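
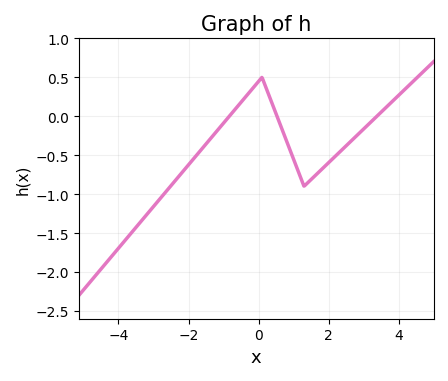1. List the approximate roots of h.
-0.8, 0.6, 3.4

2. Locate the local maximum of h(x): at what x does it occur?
0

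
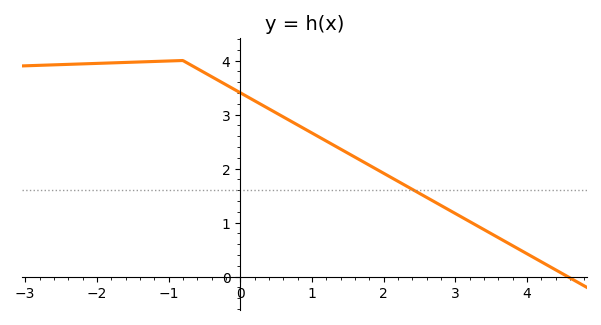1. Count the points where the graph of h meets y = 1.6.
1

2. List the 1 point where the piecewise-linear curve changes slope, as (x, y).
(-0.8, 4)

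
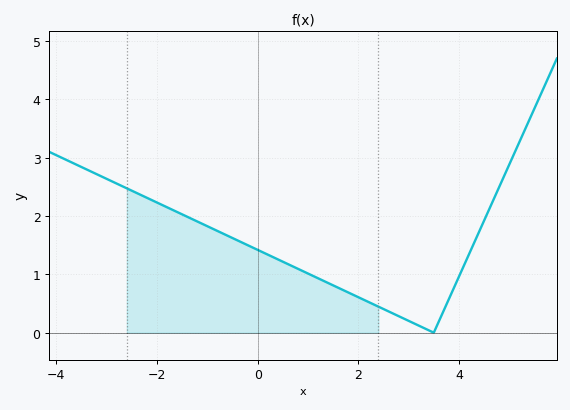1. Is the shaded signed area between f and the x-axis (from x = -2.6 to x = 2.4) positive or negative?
positive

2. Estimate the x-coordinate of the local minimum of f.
3.5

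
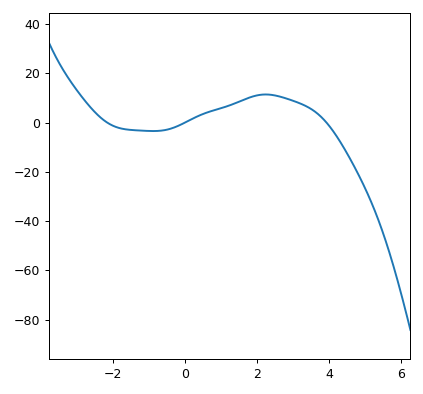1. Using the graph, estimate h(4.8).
-20.7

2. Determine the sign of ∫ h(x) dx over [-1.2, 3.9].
positive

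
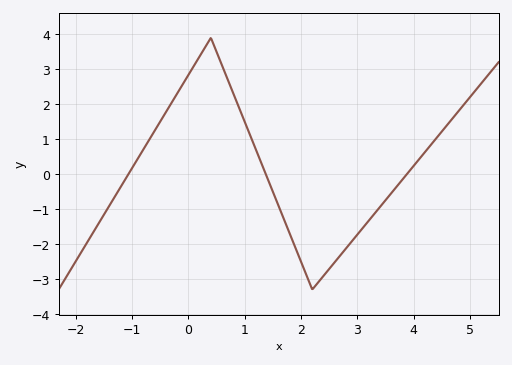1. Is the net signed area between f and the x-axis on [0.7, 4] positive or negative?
negative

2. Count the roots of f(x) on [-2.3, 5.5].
3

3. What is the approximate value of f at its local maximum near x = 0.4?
3.9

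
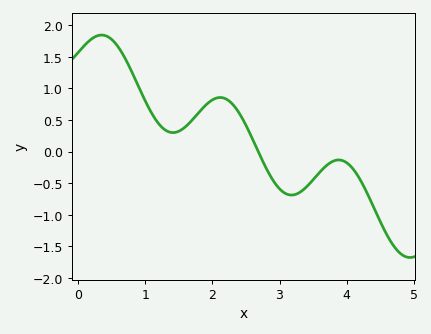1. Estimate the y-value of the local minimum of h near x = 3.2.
-0.687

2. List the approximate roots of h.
2.68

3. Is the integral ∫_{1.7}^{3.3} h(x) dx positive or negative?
positive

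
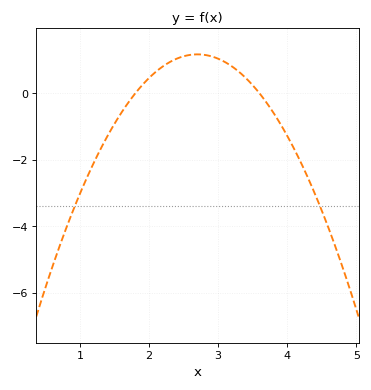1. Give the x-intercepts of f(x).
1.8, 3.6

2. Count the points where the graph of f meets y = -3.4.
2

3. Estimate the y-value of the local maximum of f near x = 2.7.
1.17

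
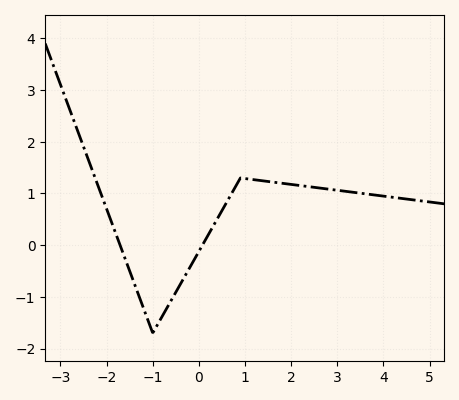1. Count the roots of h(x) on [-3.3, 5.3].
2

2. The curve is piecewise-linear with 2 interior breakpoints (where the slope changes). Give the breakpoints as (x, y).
(-1, -1.7); (0.9, 1.3)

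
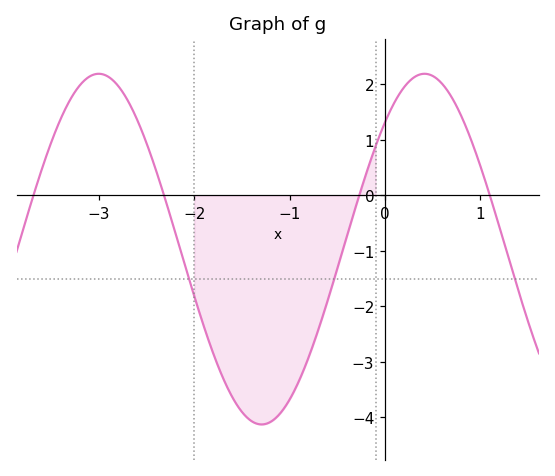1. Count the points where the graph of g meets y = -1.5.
3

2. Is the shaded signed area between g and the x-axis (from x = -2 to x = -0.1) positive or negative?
negative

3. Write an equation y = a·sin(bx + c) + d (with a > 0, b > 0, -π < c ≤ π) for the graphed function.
y = 3.16sin(1.84x + 0.81) - 0.97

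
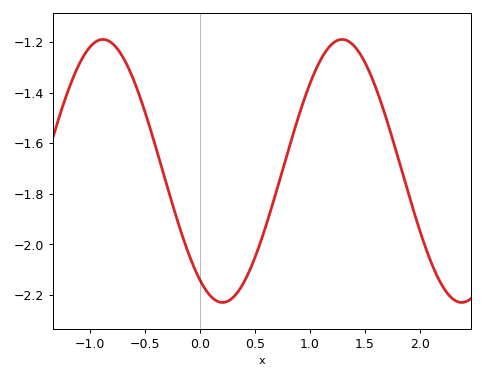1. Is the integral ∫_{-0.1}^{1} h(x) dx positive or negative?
negative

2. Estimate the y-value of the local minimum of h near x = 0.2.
-2.23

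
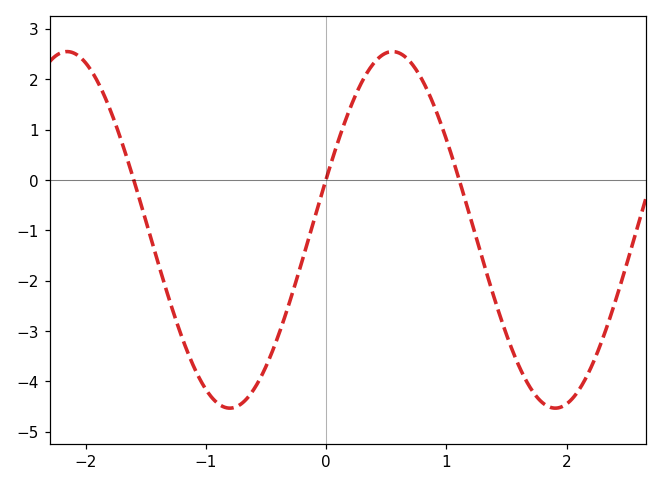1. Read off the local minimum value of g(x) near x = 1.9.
-4.5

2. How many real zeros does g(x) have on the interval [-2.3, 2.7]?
3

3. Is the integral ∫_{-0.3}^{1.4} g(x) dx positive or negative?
positive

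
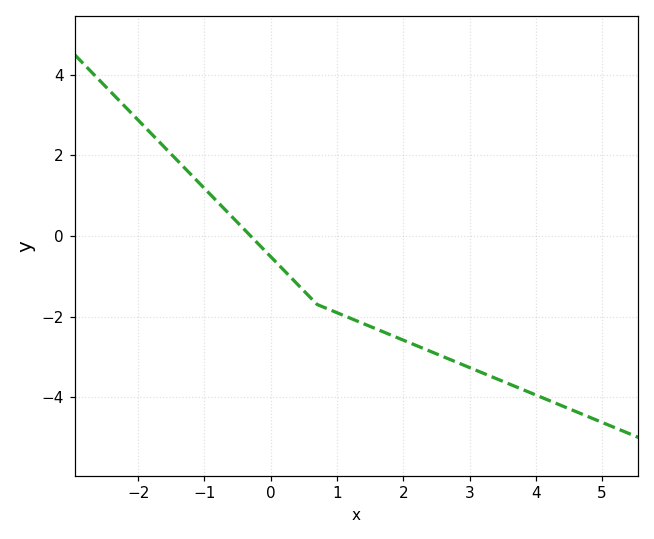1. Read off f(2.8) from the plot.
-3.2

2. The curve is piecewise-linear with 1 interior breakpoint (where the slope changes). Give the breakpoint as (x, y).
(0.7, -1.7)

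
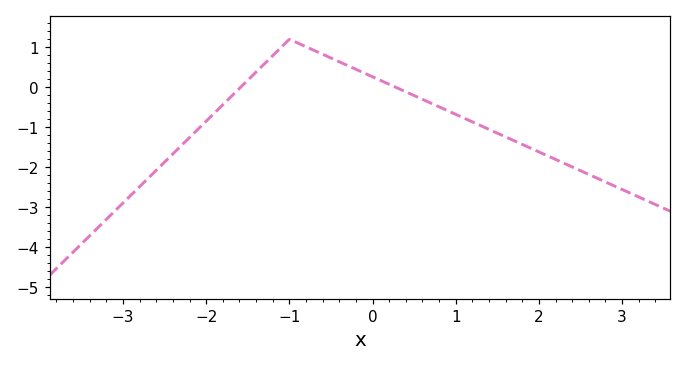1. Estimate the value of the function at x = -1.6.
-0.029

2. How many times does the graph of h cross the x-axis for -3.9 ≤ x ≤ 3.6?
2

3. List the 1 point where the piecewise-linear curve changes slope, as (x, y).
(-1, 1.2)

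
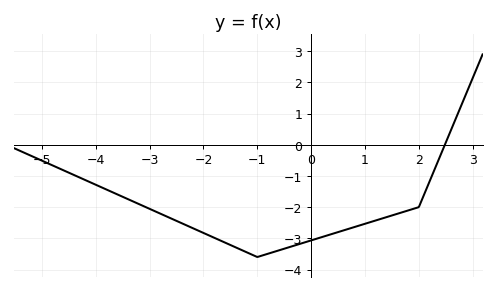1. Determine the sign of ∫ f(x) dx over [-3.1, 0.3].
negative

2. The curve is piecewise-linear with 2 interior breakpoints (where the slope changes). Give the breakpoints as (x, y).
(-1, -3.6); (2, -2)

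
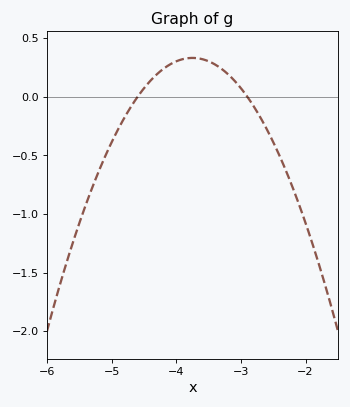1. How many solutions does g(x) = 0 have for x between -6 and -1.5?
2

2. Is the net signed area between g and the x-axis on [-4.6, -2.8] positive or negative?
positive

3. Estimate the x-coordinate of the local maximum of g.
-3.8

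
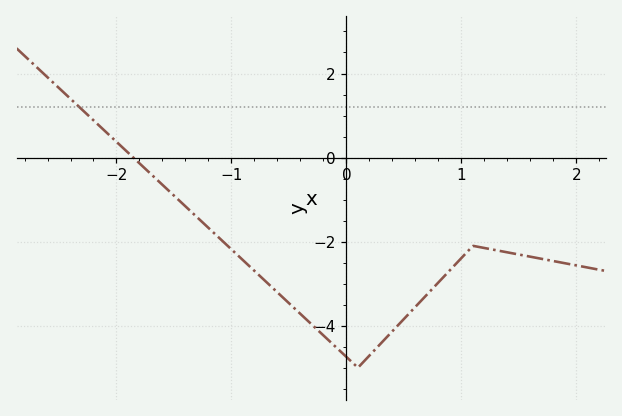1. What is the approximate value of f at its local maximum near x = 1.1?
-2.2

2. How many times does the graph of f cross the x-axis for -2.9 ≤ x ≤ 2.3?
1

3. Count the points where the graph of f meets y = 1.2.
1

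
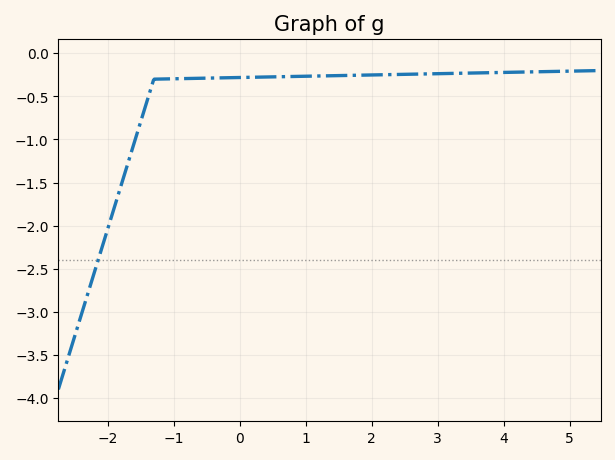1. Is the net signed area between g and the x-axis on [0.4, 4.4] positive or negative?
negative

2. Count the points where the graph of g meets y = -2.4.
1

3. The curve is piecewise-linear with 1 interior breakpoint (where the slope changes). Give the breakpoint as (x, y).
(-1.3, -0.3)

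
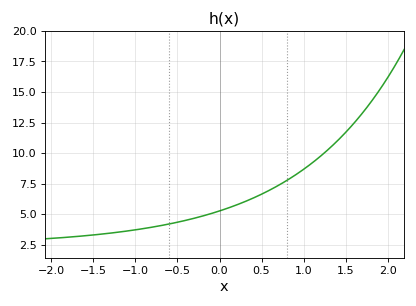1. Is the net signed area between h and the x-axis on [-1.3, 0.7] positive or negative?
positive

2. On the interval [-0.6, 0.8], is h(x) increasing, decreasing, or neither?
increasing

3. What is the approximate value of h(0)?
5.27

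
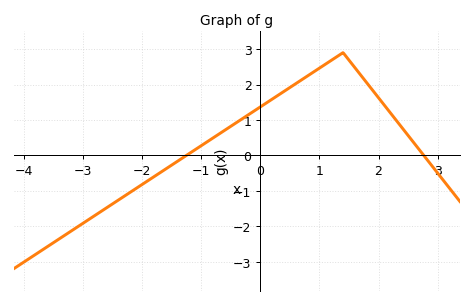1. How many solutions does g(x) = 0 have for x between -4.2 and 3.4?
2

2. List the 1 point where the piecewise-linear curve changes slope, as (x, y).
(1.4, 2.9)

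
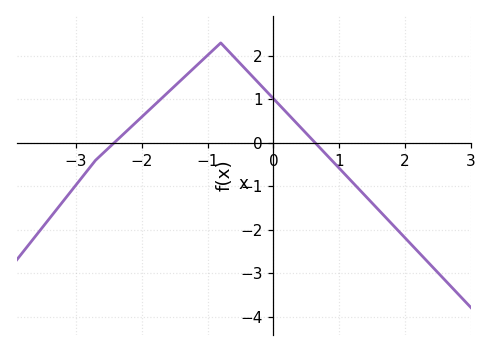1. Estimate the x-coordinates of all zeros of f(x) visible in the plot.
-2.42, 0.635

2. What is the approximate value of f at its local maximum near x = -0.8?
2.3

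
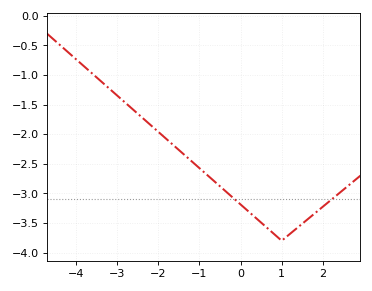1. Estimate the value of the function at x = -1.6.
-2.2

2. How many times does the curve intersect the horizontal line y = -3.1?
2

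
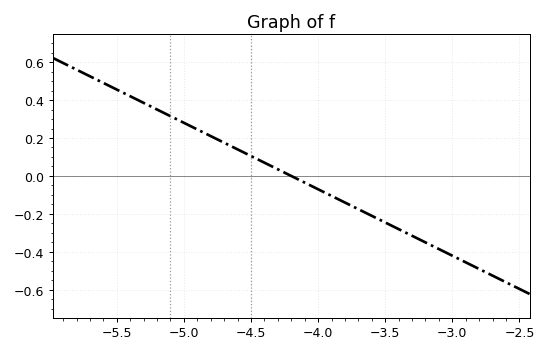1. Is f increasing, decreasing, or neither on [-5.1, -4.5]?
decreasing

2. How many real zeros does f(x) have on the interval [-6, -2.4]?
1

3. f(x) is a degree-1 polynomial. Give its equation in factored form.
y = -0.35(x + 4.2)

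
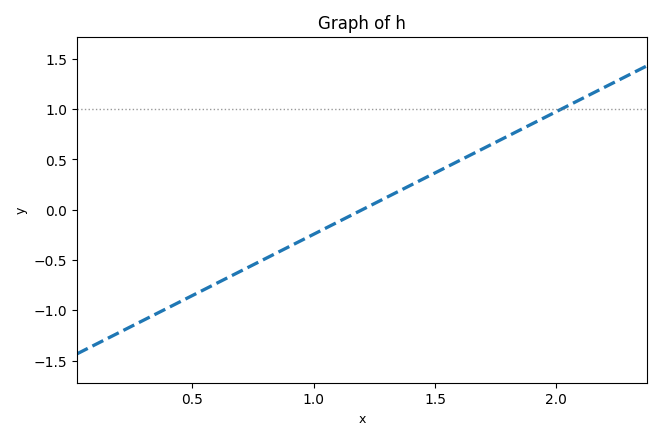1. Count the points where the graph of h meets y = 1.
1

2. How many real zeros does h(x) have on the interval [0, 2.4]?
1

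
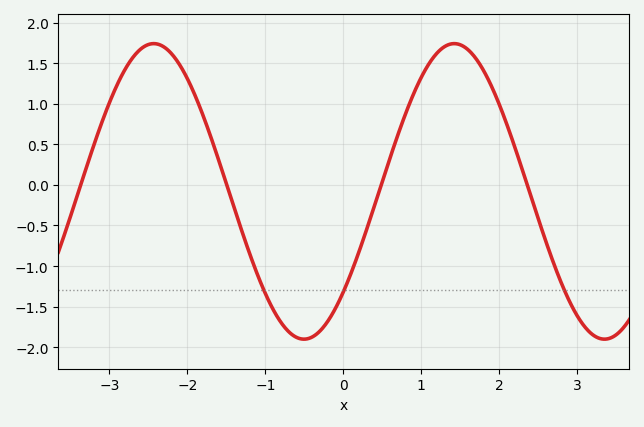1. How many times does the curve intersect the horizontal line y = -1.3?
3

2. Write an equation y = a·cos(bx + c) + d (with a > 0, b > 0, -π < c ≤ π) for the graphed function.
y = 1.82cos(1.63x - 2.32) - 0.08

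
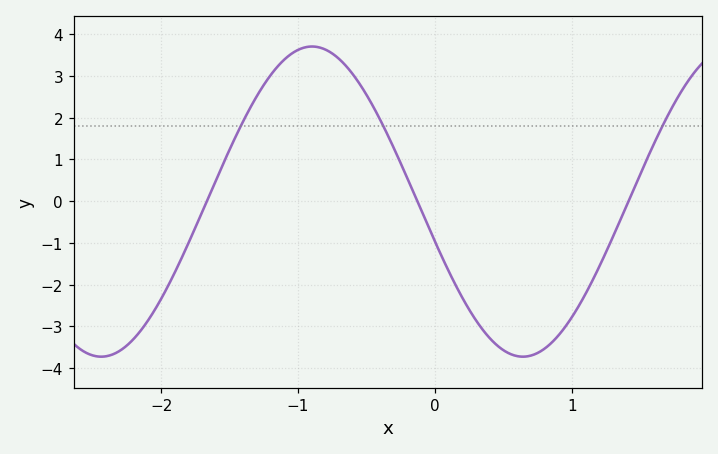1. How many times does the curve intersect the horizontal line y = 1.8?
3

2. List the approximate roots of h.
-1.7, -0.1, 1.4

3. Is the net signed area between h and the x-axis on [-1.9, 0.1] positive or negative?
positive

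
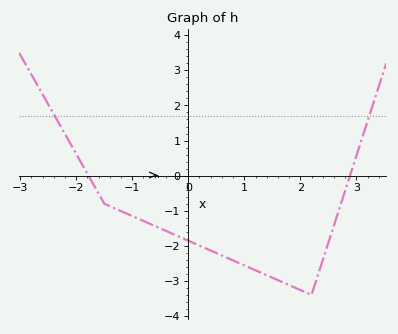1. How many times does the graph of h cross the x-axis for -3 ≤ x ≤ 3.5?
2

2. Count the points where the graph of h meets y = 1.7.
2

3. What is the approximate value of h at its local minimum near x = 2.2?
-3.4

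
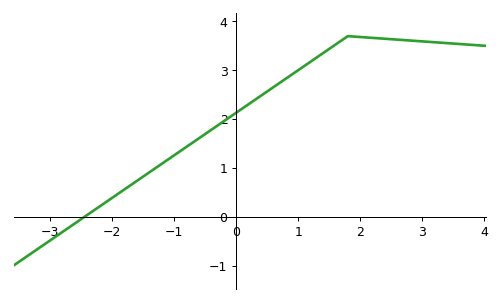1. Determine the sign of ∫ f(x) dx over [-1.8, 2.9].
positive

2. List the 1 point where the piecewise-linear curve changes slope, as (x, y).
(1.8, 3.7)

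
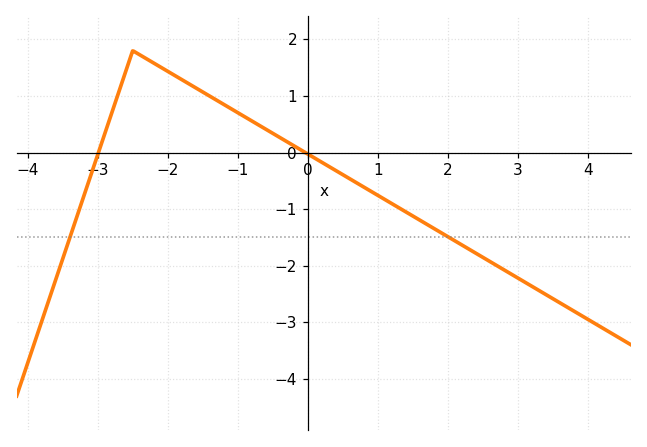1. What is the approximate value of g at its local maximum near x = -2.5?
1.8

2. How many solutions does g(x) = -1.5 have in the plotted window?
2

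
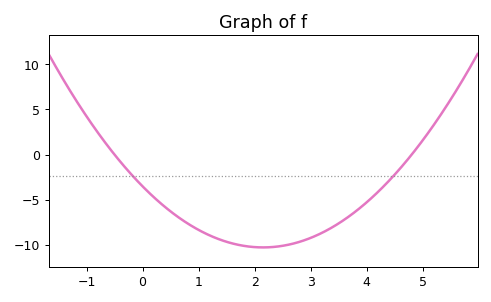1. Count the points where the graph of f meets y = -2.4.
2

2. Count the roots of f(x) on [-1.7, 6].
2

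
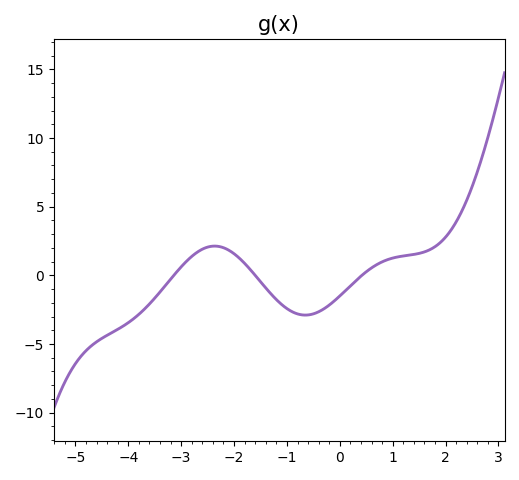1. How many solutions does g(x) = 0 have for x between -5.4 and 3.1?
3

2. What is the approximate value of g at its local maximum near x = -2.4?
2.13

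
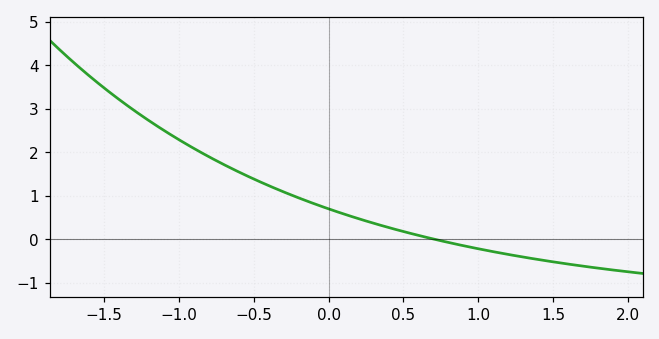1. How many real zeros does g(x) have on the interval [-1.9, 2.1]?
1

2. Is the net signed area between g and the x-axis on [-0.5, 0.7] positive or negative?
positive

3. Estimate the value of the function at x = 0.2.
0.5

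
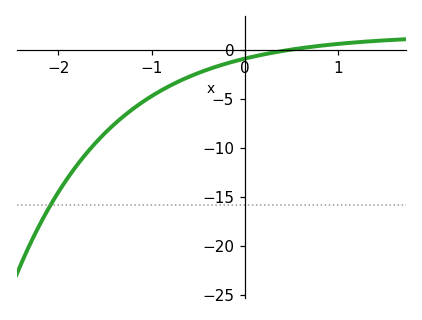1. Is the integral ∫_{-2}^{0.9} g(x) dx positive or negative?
negative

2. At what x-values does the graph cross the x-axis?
0.5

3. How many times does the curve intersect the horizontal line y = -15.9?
1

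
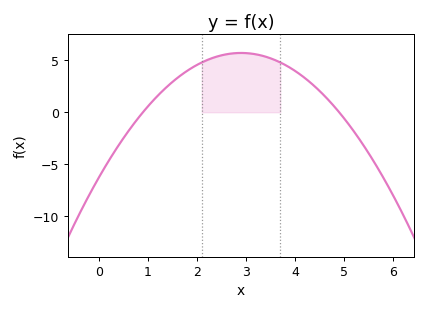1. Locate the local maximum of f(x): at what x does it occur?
2.9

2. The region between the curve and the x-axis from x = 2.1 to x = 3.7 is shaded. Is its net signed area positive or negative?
positive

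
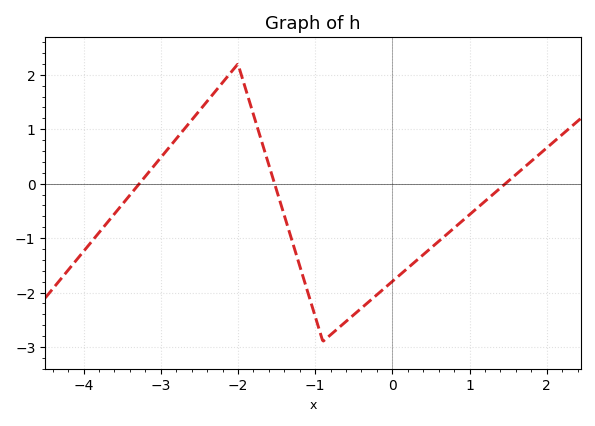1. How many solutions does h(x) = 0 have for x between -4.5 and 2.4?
3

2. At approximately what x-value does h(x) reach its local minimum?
-0.898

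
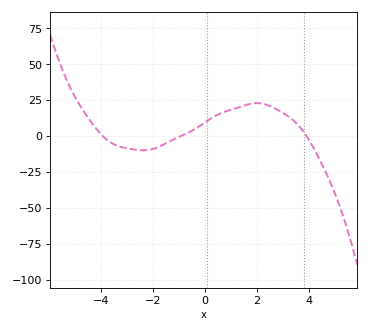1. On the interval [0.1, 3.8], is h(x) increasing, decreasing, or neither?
neither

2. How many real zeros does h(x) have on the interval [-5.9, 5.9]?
3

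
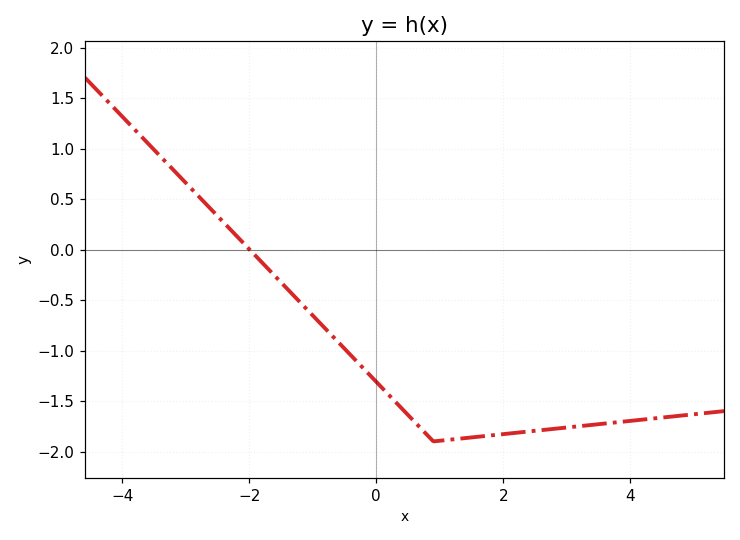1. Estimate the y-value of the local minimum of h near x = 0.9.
-1.9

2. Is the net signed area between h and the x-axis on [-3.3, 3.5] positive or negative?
negative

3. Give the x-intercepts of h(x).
-2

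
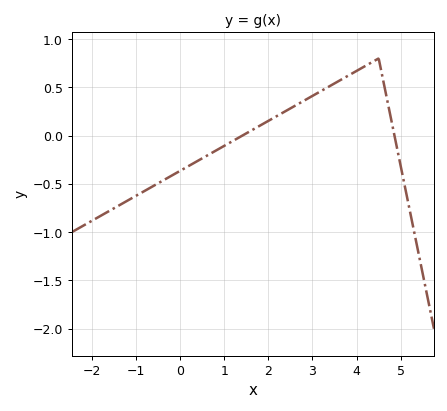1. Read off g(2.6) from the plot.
0.3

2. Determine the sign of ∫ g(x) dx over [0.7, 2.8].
positive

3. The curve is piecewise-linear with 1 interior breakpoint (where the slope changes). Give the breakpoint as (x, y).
(4.5, 0.8)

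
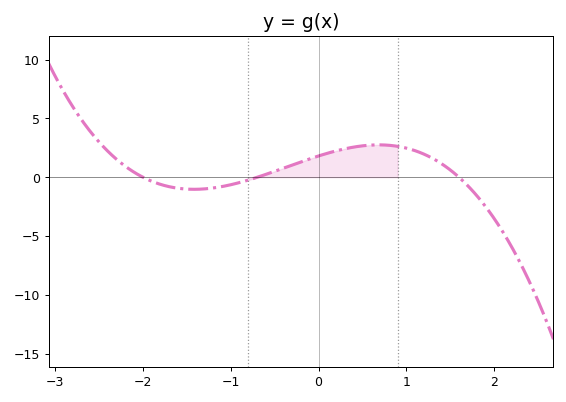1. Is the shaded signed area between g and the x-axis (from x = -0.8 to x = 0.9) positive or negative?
positive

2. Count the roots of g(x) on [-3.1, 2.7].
3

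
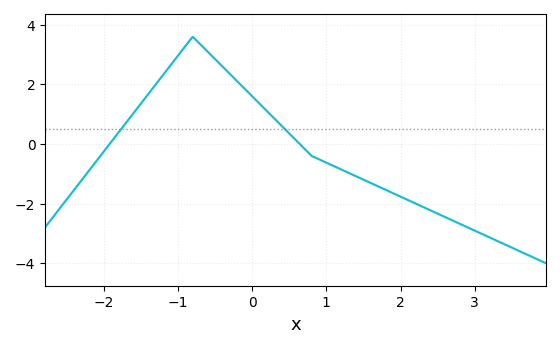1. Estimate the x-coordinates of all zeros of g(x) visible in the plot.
-1.92, 0.64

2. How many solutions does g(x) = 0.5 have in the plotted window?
2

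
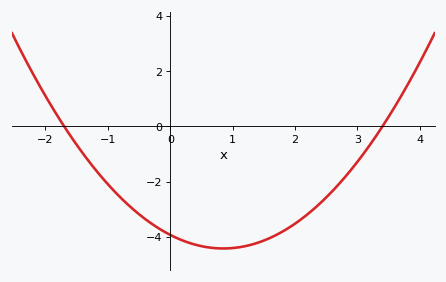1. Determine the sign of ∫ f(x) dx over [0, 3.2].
negative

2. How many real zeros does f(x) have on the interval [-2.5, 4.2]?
2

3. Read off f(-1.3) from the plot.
-1.28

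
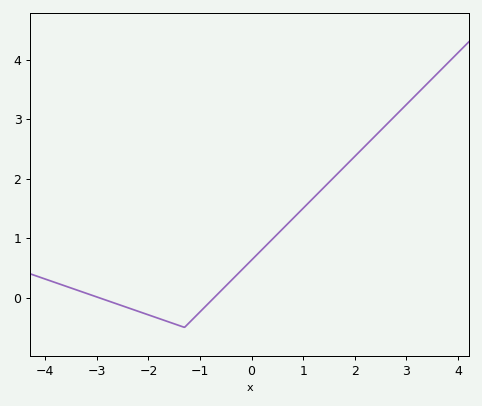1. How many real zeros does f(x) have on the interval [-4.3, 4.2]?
2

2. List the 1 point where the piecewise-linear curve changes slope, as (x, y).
(-1.3, -0.5)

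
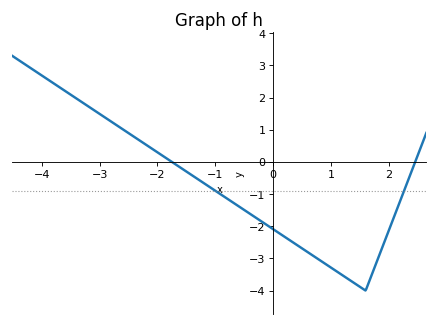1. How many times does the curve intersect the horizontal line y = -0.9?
2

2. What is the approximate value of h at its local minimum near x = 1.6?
-4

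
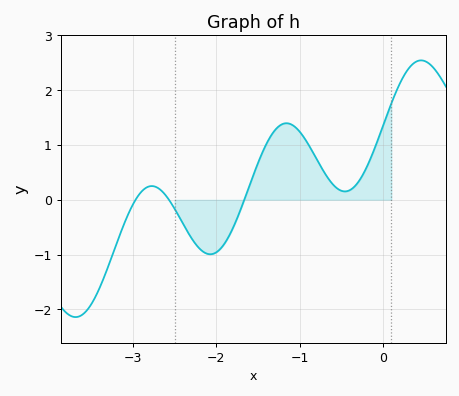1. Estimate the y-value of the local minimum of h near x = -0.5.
0.154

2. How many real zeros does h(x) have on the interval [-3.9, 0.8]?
3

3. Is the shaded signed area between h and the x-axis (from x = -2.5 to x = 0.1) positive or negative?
positive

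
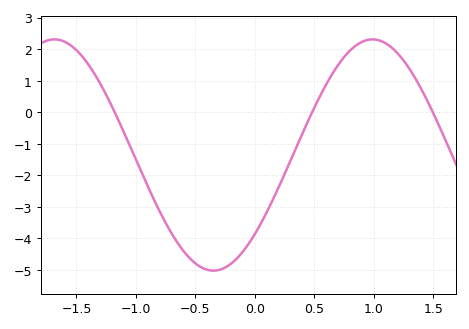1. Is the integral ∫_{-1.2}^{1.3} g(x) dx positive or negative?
negative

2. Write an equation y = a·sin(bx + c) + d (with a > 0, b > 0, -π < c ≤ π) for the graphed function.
y = 3.67sin(2.4x - 0.75) - 1.36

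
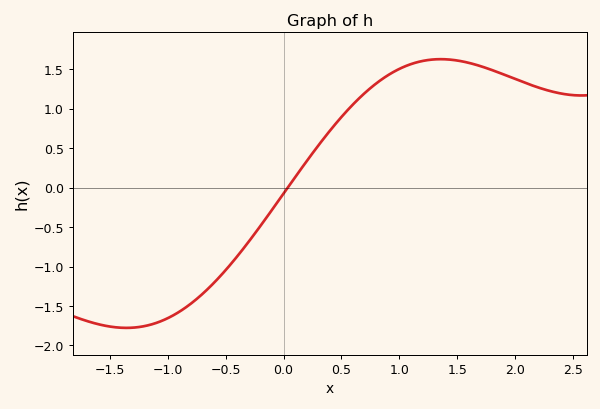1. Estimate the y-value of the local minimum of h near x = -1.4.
-1.78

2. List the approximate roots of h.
0.036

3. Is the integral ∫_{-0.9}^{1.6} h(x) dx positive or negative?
positive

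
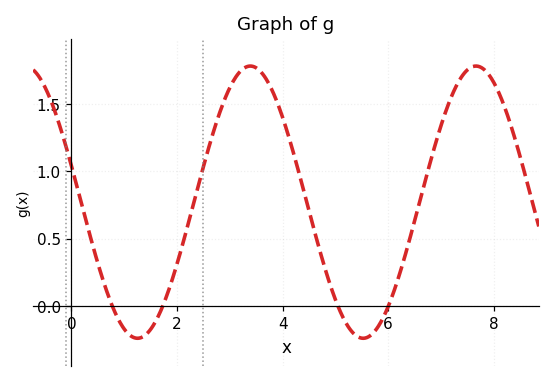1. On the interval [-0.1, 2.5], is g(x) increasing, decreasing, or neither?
neither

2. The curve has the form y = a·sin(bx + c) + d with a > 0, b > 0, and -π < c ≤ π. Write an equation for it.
y = 1.01sin(1.5x + 2.9) + 0.77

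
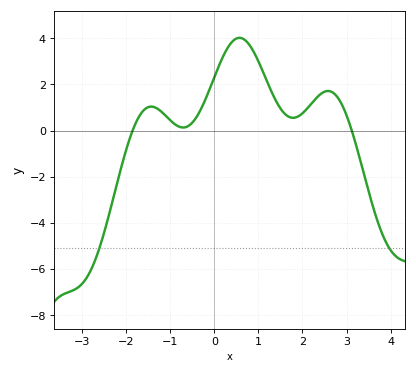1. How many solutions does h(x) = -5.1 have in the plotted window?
2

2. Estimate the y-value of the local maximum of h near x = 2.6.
1.71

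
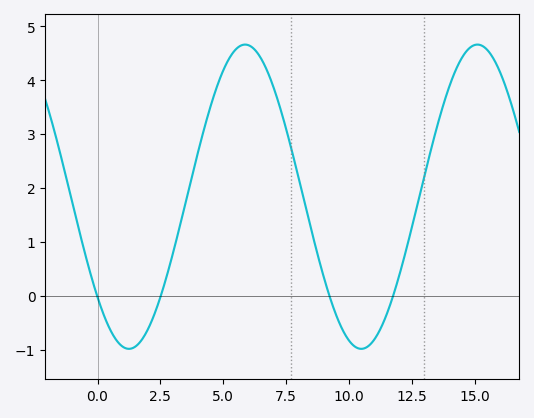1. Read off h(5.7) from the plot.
4.6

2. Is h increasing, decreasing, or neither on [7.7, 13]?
neither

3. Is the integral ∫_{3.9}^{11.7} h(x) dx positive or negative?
positive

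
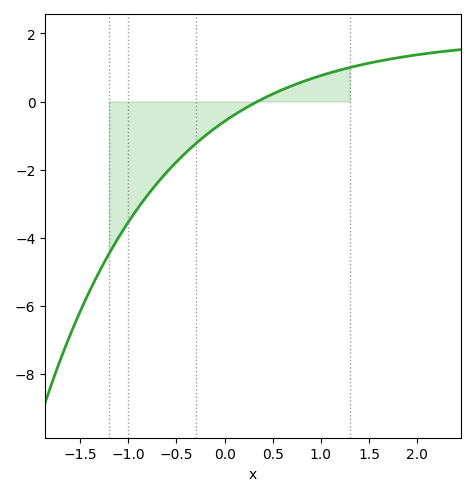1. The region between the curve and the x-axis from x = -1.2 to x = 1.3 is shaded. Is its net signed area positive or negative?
negative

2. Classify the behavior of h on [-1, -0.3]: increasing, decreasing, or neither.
increasing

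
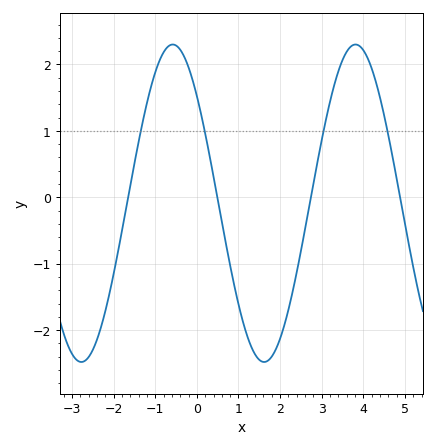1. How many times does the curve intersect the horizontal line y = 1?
4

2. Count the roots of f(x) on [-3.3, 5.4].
4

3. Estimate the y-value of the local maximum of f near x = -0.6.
2.3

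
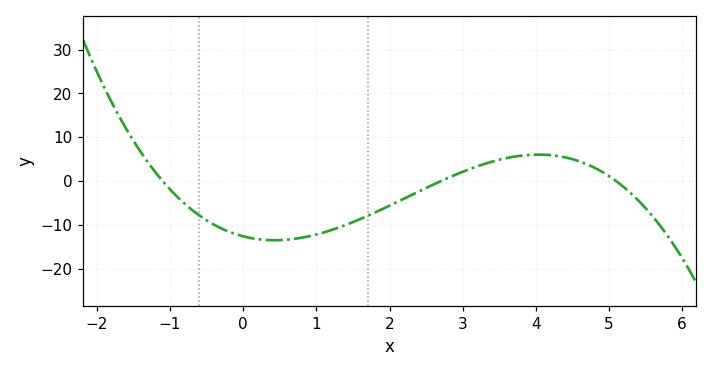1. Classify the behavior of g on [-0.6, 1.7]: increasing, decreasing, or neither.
neither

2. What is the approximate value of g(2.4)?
-2.35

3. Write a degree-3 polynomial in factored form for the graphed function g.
y = -0.83(x + 1.1)(x - 2.7)(x - 5.1)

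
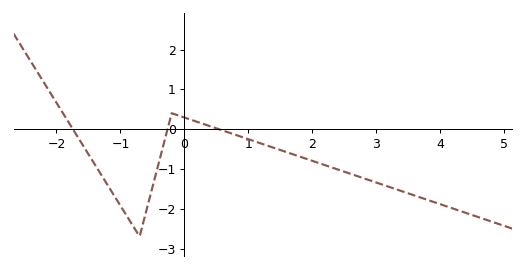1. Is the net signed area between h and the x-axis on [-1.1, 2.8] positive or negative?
negative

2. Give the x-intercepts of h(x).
-1.74, -0.265, 0.534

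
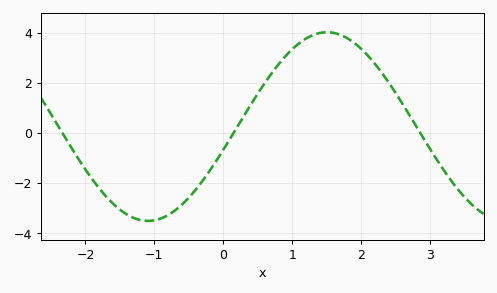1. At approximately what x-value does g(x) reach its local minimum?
-1.1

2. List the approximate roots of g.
-2.3, 0.1, 2.9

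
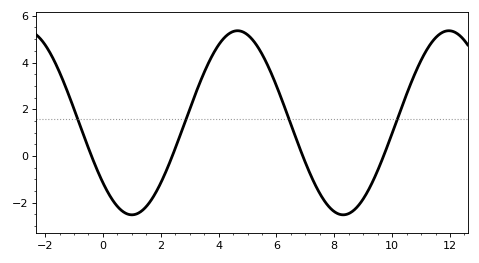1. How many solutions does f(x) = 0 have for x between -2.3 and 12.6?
4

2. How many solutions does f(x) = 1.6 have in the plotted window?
4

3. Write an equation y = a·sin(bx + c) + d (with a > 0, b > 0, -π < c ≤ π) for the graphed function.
y = 3.94sin(0.86x - 2.43) + 1.42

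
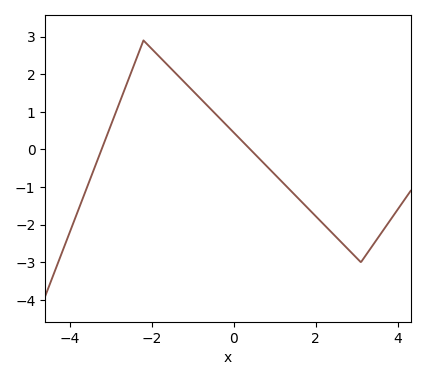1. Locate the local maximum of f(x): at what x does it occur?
-2.2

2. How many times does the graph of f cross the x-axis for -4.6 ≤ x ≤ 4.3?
2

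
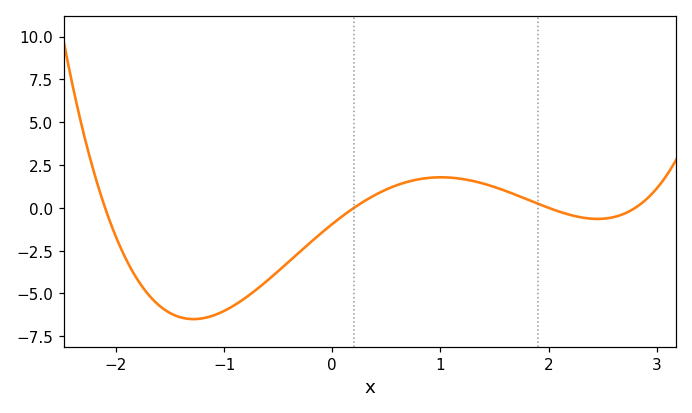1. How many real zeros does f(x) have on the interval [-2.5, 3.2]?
4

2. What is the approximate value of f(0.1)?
-0.4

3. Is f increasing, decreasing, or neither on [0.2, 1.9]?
neither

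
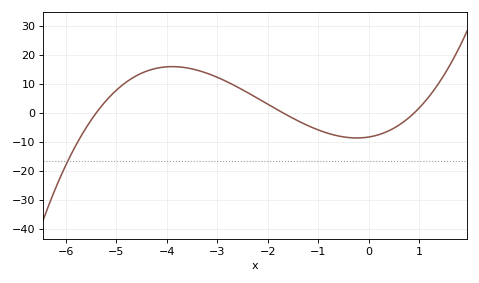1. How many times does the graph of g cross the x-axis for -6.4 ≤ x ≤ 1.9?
3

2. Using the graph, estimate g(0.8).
-2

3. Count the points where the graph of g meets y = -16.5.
1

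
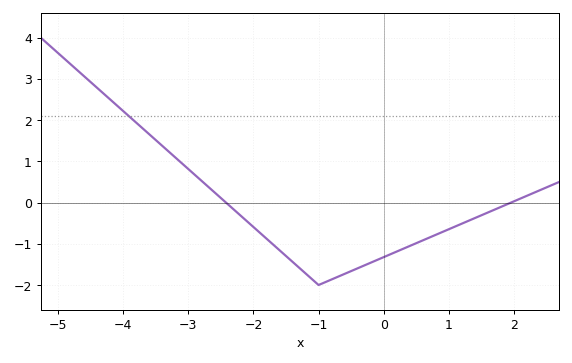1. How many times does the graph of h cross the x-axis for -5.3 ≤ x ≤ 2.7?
2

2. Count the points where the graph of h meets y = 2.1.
1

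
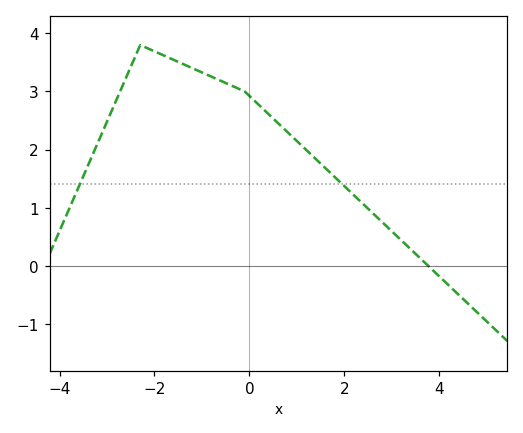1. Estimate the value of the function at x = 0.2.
2.77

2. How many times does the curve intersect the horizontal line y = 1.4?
2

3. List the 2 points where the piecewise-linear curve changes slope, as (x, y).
(-2.3, 3.8); (-0.1, 3)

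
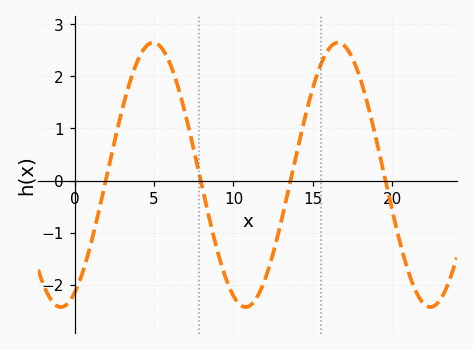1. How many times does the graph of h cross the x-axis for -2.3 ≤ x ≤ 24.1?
4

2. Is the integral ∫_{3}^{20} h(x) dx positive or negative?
positive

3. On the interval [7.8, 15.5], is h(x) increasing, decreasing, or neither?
neither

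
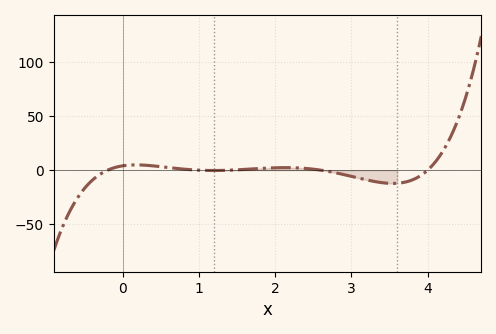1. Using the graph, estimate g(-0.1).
5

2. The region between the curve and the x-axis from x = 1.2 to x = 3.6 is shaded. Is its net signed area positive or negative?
negative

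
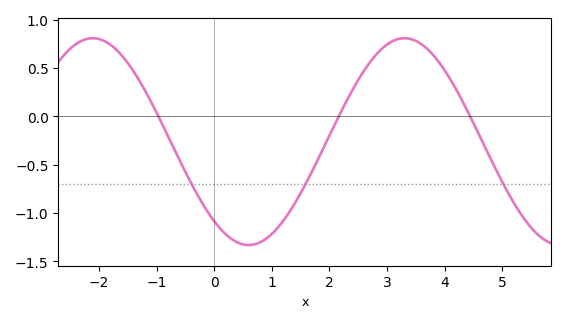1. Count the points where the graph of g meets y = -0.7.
3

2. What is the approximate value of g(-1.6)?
0.626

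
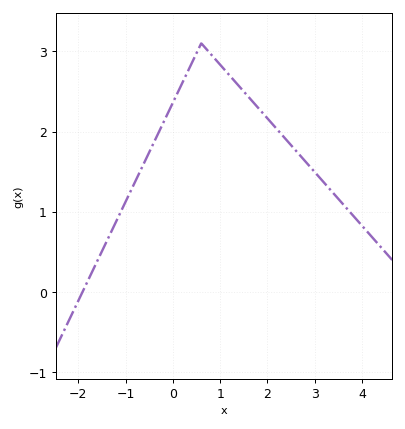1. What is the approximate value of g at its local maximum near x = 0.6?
3.1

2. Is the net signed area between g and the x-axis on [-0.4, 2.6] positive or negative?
positive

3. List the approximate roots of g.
-1.9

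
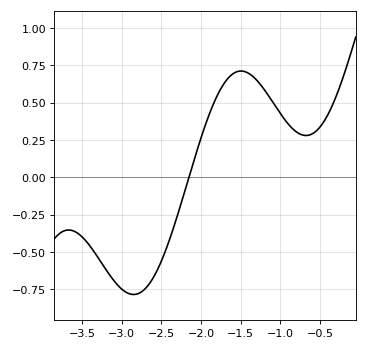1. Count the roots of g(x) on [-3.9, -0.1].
1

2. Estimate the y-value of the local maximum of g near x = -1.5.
0.712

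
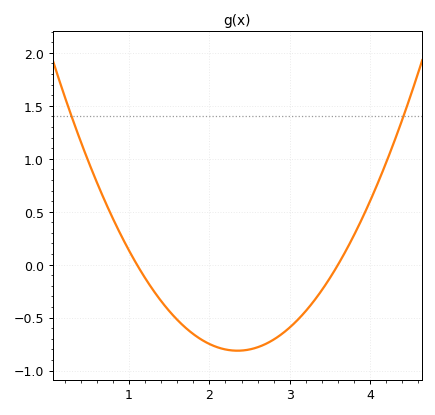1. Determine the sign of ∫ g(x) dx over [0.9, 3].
negative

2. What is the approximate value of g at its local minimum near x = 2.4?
-0.8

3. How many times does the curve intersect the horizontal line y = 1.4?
2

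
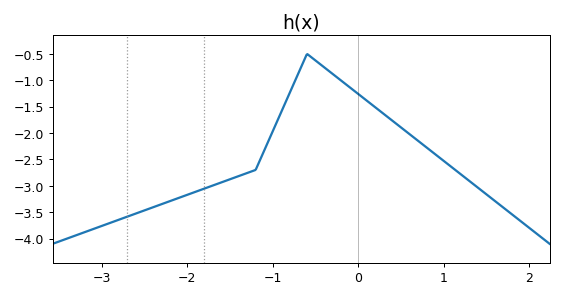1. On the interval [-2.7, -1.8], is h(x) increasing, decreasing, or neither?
increasing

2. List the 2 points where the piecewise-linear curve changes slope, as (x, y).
(-1.2, -2.7); (-0.6, -0.5)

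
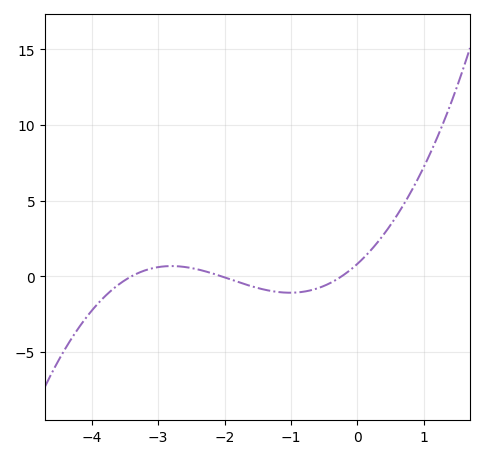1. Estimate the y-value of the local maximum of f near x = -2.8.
0.5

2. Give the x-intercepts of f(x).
-3.4, -2.1, -0.2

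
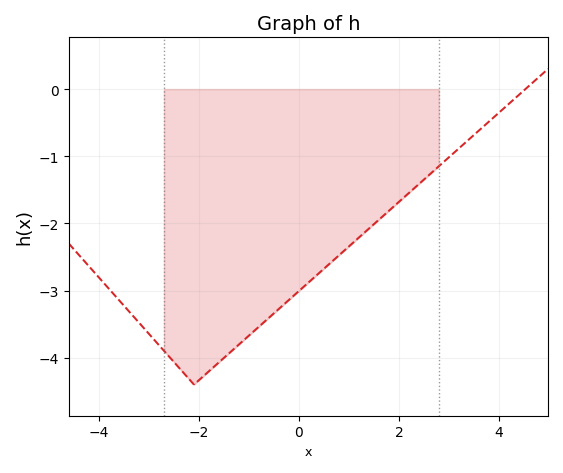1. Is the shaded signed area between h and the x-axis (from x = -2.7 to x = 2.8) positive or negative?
negative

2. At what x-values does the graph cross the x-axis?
4.53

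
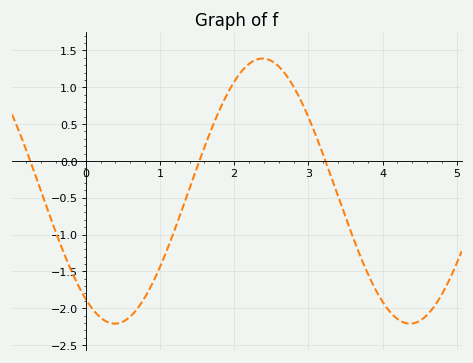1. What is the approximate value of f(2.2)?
1.32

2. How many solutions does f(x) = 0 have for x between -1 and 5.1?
3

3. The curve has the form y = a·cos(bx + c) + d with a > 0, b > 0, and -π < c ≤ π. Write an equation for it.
y = 1.8cos(1.58x + 2.52) - 0.41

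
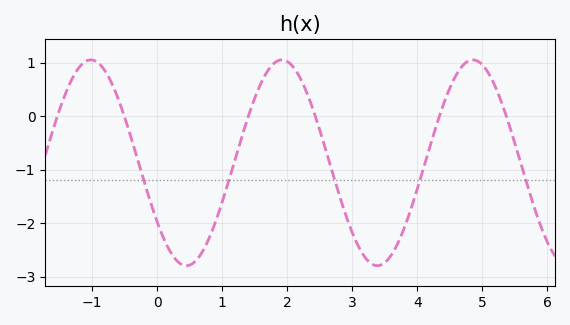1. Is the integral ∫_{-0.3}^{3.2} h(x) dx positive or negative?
negative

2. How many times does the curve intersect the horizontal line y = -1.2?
5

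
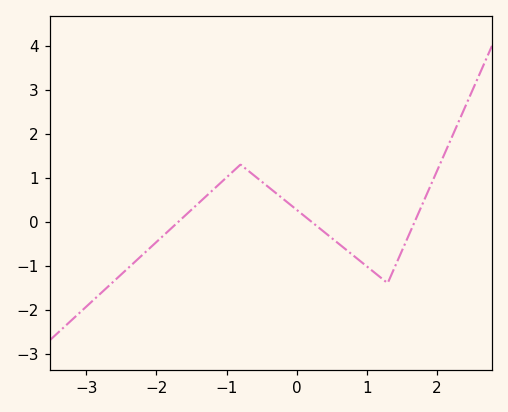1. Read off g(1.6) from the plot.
-0.311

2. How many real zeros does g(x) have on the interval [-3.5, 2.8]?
3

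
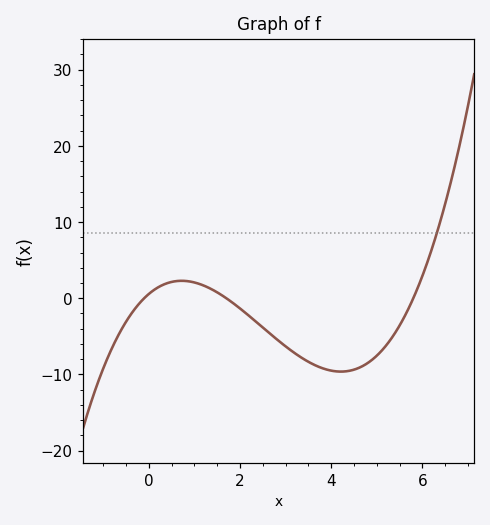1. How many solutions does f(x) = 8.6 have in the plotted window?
1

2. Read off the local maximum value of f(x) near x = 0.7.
2.29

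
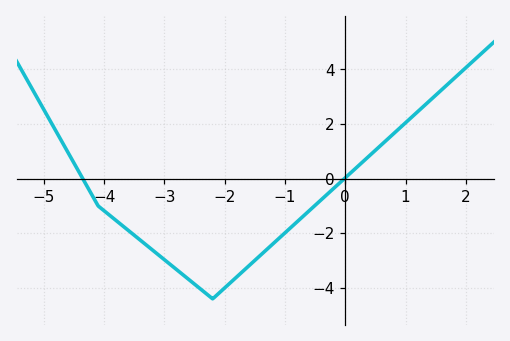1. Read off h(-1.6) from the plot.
-3.2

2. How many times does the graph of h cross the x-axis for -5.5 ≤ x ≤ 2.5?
2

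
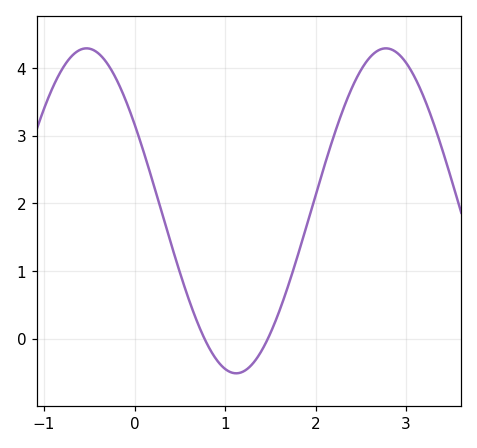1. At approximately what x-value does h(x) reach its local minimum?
1.12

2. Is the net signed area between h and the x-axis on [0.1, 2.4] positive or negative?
positive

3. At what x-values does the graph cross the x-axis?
0.773, 1.47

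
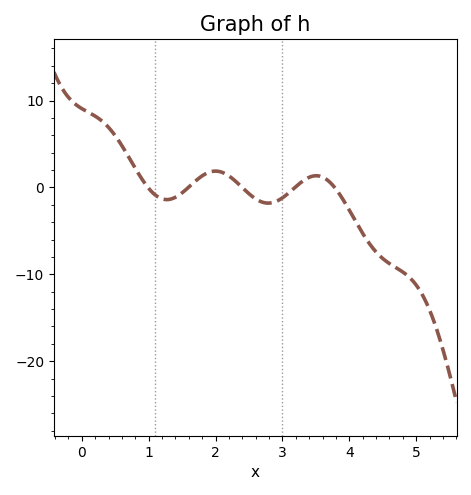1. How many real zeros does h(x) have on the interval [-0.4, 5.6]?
5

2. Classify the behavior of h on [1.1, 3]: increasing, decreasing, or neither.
neither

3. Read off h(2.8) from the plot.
-2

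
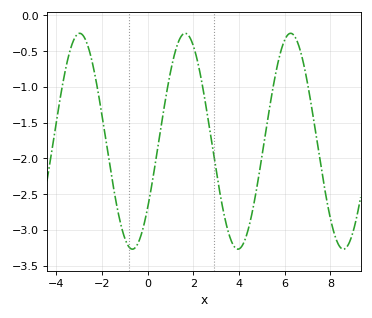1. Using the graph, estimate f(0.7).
-1.32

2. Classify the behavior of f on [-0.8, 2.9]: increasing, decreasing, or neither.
neither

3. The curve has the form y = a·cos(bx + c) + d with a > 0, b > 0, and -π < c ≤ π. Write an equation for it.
y = 1.51cos(1.36x - 2.23) - 1.76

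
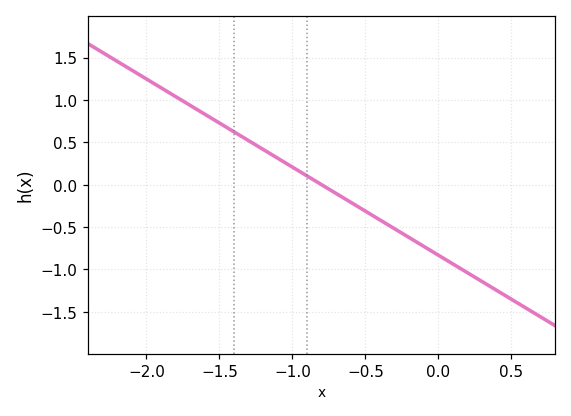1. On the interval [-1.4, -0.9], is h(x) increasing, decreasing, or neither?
decreasing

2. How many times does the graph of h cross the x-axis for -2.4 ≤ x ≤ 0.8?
1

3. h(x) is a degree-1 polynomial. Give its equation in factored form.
y = -1.04(x + 0.8)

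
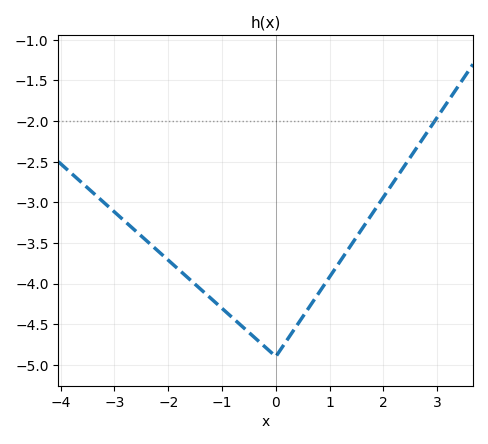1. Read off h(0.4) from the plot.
-4.51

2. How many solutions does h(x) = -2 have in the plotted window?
1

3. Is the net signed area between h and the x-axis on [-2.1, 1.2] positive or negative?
negative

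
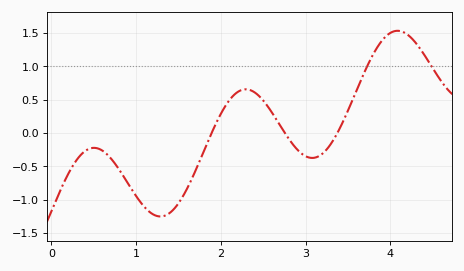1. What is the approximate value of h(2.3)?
0.65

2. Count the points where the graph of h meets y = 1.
2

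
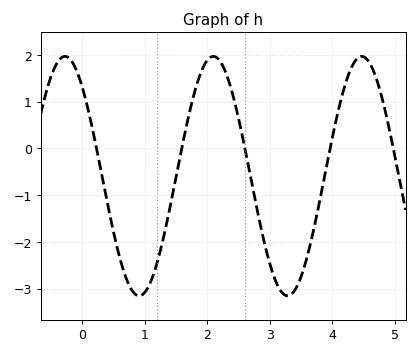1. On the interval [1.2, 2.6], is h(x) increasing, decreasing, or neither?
neither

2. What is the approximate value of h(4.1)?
0.8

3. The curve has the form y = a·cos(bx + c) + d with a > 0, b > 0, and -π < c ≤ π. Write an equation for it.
y = 2.56cos(2.6x + 0.72) - 0.59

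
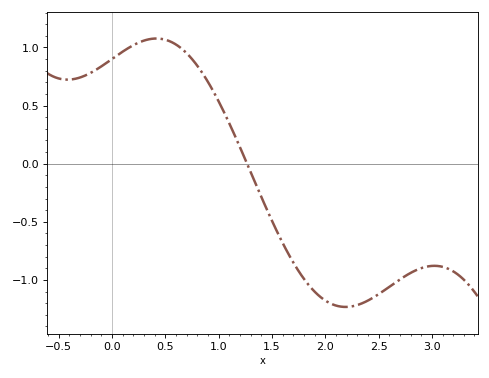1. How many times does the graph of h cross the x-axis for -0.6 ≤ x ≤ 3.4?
1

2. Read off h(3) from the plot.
-0.879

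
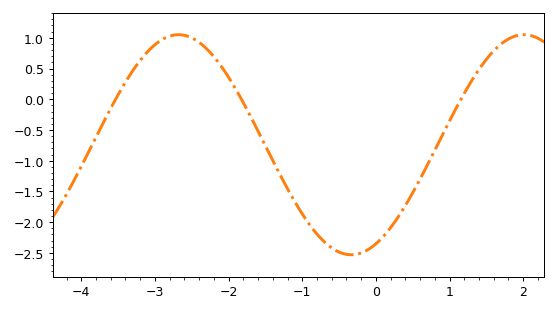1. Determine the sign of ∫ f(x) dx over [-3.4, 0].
negative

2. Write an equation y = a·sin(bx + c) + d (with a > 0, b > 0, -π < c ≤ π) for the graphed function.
y = 1.79sin(1.3x - 1.1) - 0.74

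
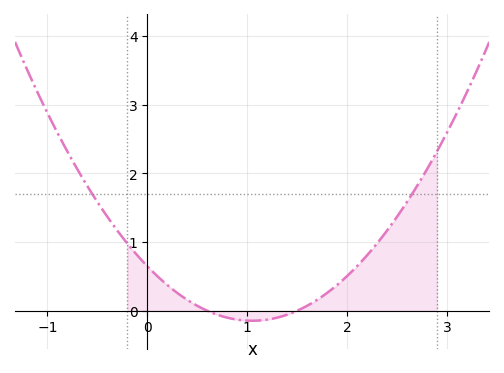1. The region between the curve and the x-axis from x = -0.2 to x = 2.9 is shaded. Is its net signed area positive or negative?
positive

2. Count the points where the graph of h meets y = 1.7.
2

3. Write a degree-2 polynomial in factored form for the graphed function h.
y = 0.72(x - 0.6)(x - 1.5)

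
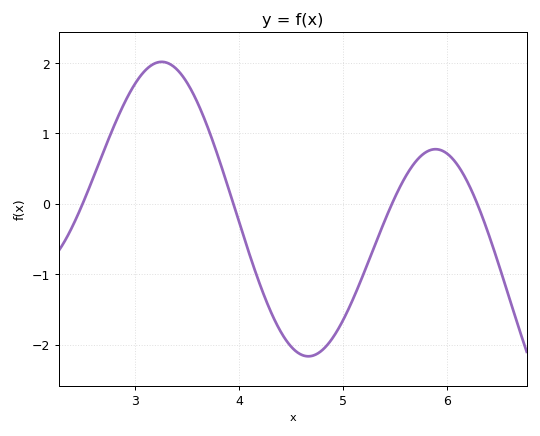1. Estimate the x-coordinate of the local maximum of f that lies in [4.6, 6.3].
5.89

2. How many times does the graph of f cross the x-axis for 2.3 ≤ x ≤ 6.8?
4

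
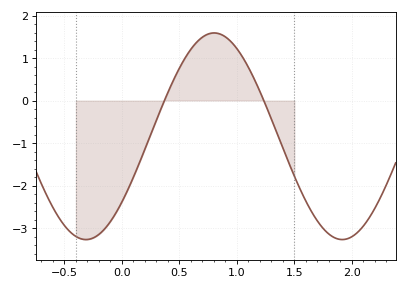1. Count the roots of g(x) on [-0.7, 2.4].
2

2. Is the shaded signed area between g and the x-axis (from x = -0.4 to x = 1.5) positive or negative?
negative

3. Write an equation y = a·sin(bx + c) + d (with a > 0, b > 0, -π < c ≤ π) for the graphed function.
y = 2.43sin(2.8x - 0.69) - 0.84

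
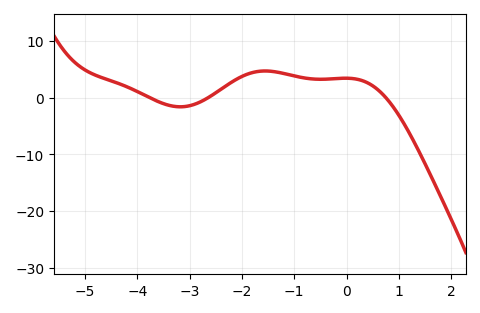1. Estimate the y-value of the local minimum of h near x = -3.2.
-2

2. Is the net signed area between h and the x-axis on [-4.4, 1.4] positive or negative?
positive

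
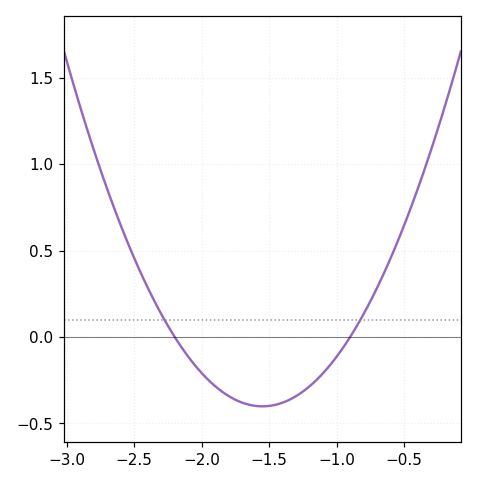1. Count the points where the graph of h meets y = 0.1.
2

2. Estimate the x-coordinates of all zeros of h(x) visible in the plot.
-2.2, -0.9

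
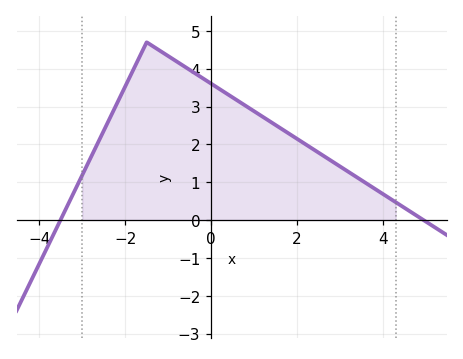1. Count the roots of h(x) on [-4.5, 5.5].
2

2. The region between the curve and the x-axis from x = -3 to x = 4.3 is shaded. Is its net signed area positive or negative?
positive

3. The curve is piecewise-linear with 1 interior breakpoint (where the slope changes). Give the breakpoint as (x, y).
(-1.5, 4.7)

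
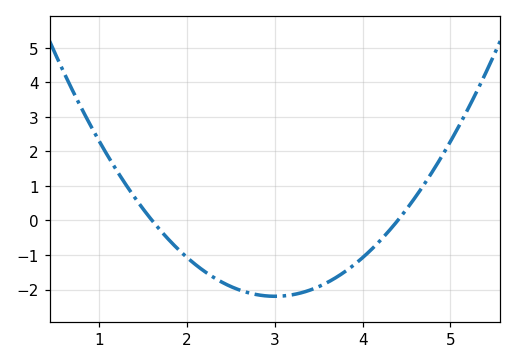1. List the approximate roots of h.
1.6, 4.4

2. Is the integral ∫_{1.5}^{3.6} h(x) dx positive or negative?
negative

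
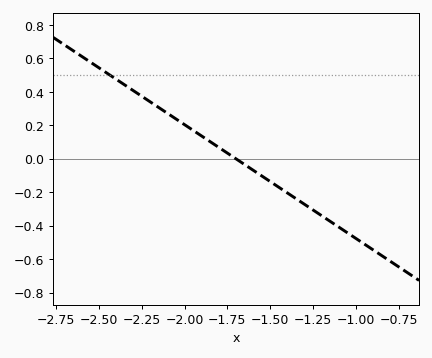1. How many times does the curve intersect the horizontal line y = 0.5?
1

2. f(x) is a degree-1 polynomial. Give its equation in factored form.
y = -0.68(x + 1.7)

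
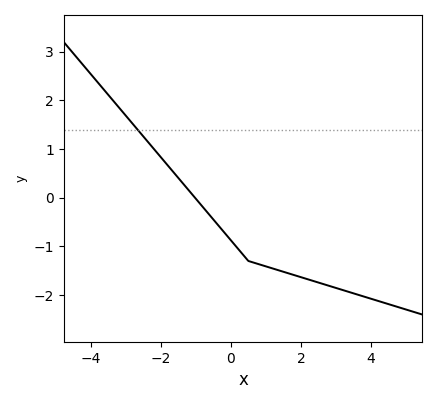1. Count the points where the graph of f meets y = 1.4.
1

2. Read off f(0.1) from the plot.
-0.958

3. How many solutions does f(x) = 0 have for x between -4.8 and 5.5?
1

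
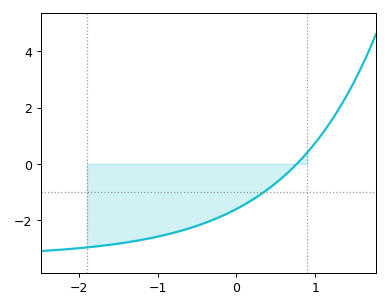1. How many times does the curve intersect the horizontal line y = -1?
1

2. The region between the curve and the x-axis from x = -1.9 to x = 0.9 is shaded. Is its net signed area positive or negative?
negative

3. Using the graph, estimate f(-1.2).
-2.7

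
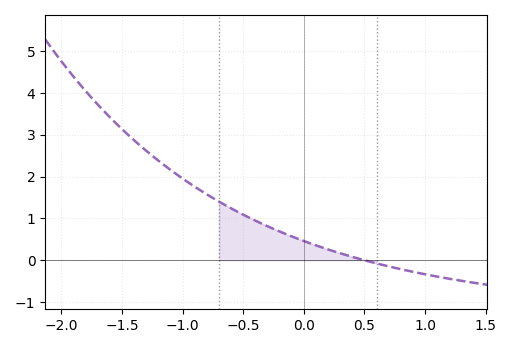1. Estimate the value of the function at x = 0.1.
0.4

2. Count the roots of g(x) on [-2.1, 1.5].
1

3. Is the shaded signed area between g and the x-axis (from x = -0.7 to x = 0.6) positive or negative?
positive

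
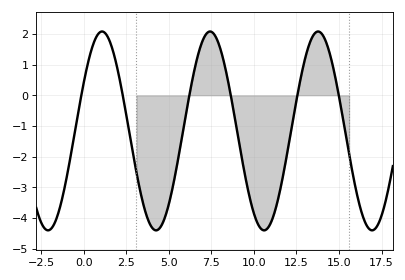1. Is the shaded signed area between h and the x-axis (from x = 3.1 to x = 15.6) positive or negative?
negative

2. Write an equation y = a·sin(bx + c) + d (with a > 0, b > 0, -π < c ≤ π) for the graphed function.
y = 3.24sin(0.99x + 0.502) - 1.16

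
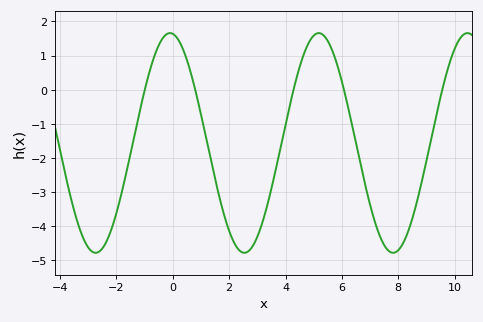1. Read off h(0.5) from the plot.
0.9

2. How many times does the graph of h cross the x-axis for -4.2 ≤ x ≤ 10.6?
5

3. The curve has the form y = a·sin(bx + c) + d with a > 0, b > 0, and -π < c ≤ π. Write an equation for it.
y = 3.22sin(1.2x + 1.7) - 1.56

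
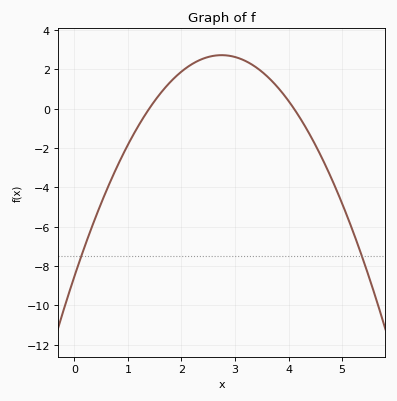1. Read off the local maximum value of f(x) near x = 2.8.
2.8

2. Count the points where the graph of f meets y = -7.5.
2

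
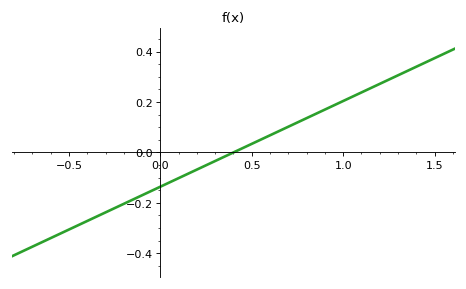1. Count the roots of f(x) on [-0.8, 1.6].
1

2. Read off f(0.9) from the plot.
0.18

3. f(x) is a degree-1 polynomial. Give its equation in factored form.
y = 0.34(x - 0.4)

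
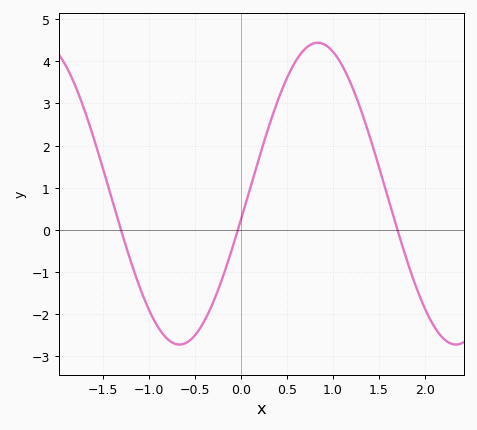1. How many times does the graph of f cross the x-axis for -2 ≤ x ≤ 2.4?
3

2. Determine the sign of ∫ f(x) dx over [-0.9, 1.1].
positive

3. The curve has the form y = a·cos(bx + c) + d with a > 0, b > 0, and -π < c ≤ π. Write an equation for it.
y = 3.58cos(2.09x - 1.74) + 0.86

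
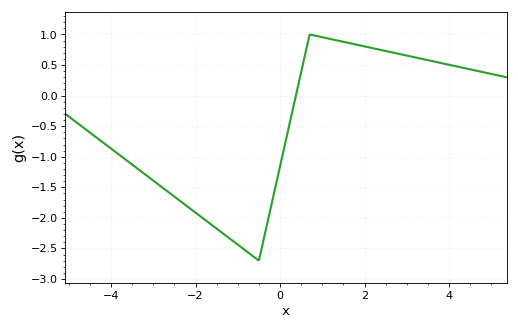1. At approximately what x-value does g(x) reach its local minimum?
-0.502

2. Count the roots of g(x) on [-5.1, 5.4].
1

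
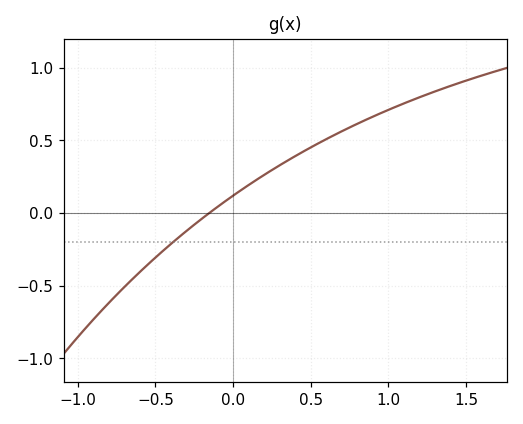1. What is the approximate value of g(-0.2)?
-0.038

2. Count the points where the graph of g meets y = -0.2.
1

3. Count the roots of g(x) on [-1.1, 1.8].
1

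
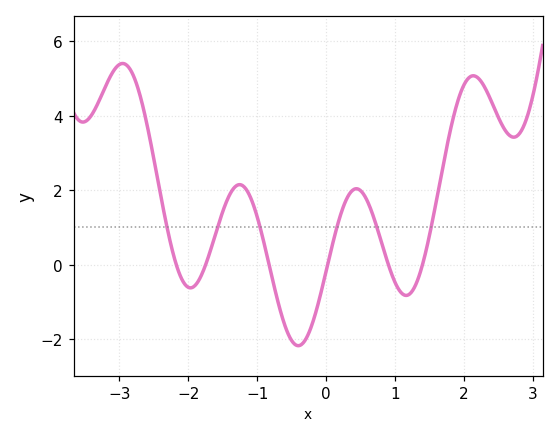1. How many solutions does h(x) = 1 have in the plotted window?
6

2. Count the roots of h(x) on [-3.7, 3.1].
6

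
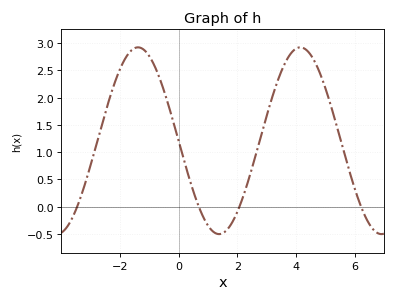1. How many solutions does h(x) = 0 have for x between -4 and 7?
4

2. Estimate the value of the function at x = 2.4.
0.55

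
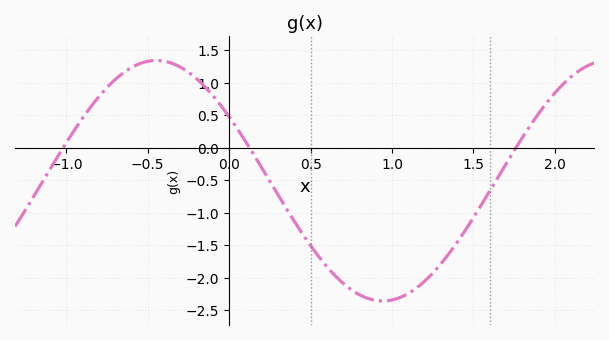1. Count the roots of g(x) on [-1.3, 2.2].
3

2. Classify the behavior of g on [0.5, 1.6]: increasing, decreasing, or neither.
neither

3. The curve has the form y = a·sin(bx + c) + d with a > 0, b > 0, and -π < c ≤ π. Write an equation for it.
y = 1.85sin(2.3x + 2.6) - 0.51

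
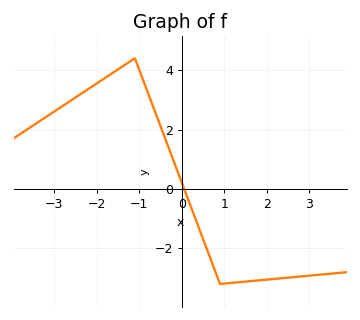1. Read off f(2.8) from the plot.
-3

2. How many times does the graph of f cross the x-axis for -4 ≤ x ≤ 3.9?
1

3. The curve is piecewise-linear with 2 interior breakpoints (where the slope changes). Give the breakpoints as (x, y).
(-1.1, 4.4); (0.9, -3.2)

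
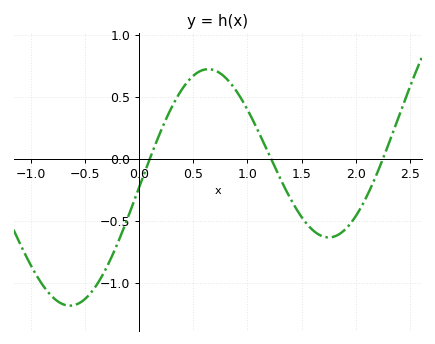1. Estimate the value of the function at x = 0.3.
0.4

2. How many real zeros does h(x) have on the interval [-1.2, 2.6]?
3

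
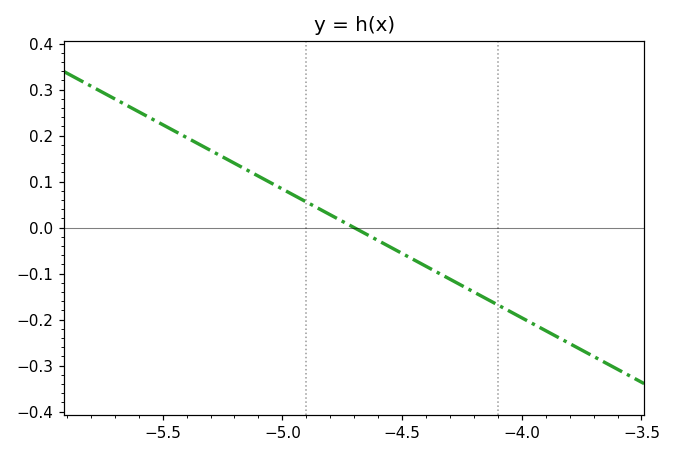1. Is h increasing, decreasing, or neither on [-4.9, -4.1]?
decreasing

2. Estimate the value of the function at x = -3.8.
-0.25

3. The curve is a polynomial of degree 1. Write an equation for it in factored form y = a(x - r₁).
y = -0.28(x + 4.7)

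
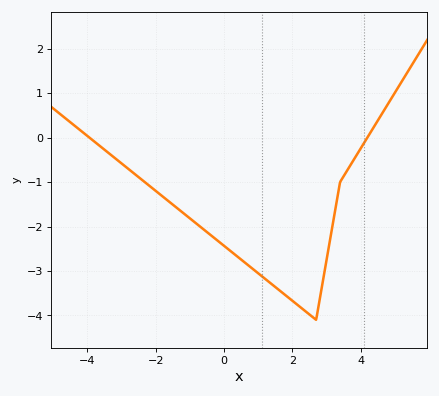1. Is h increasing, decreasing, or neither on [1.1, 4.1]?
neither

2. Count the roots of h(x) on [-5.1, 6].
2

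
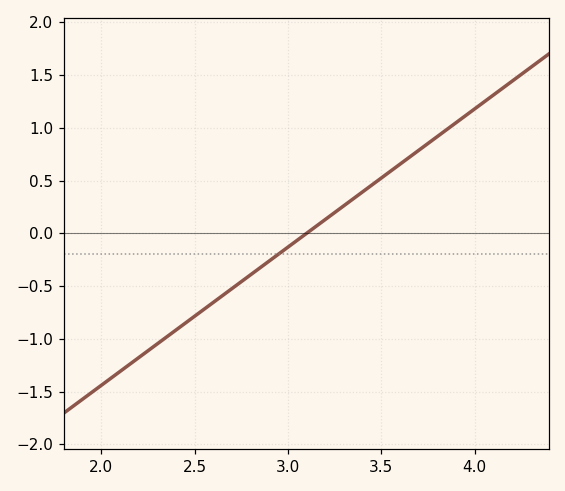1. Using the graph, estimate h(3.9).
1.05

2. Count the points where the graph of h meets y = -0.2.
1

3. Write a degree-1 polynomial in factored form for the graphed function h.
y = 1.31(x - 3.1)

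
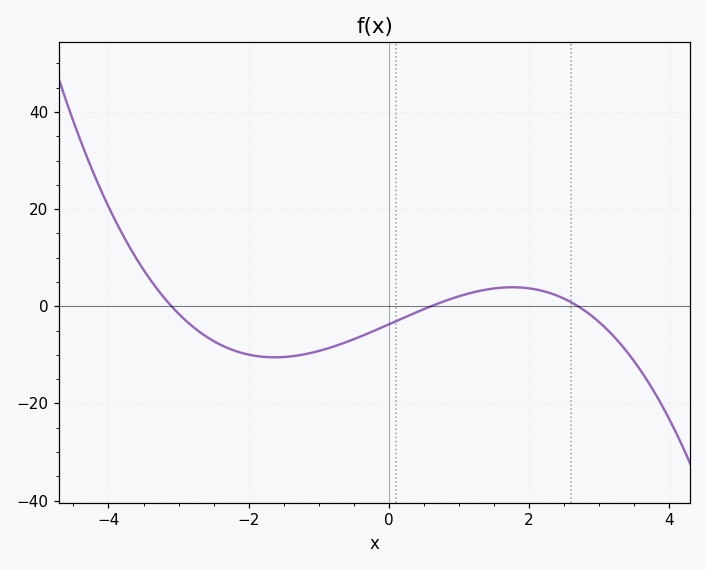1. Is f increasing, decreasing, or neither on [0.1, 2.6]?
neither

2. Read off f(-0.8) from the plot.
-8.34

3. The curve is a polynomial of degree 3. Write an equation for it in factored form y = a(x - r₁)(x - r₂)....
y = -0.74(x + 3.1)(x - 0.6)(x - 2.7)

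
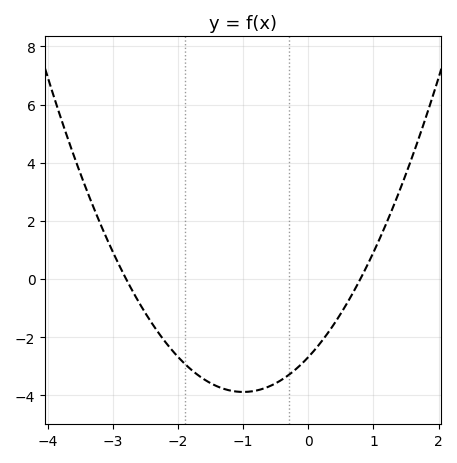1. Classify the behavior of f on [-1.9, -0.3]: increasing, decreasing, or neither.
neither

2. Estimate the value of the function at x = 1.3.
2.46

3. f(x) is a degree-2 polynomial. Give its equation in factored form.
y = 1.2(x + 2.8)(x - 0.8)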